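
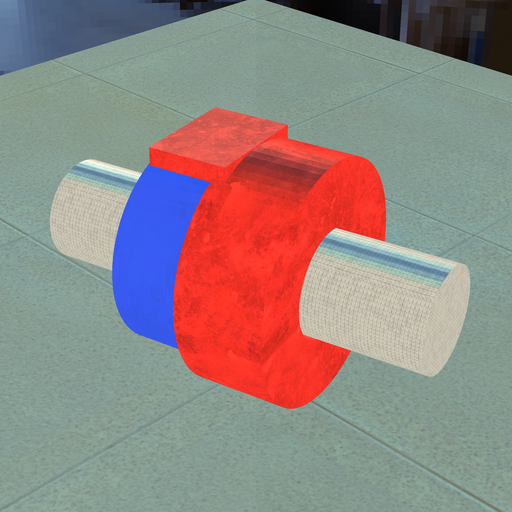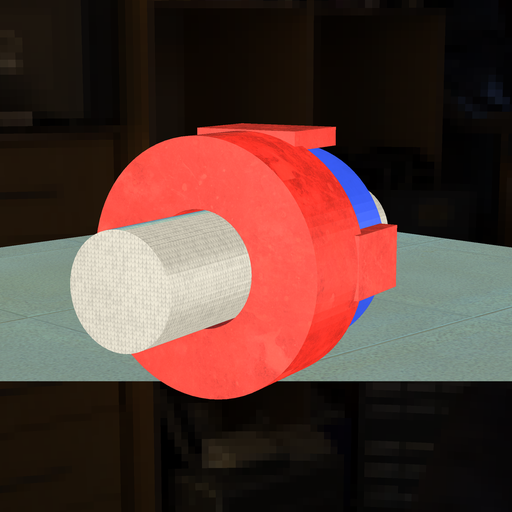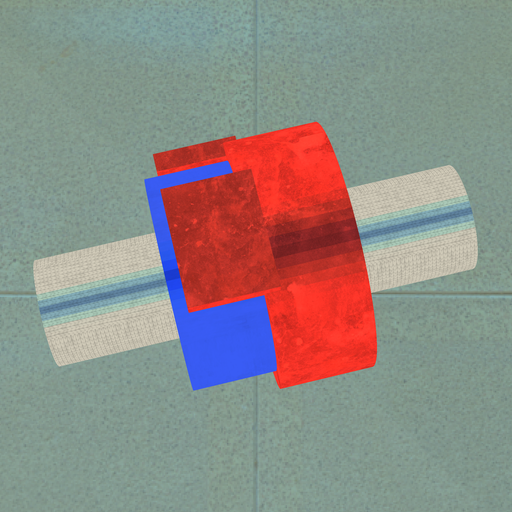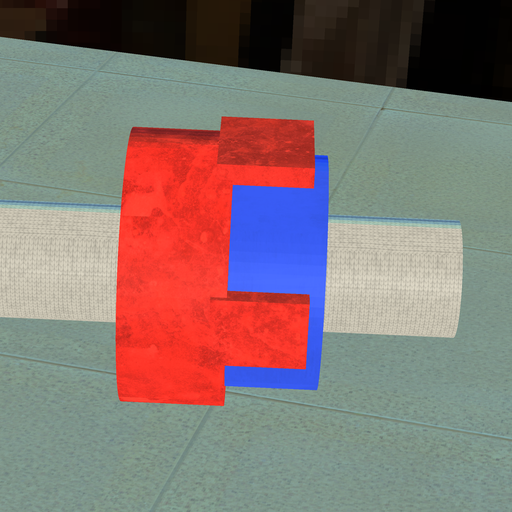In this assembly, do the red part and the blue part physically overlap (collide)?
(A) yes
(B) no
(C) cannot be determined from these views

(A) yes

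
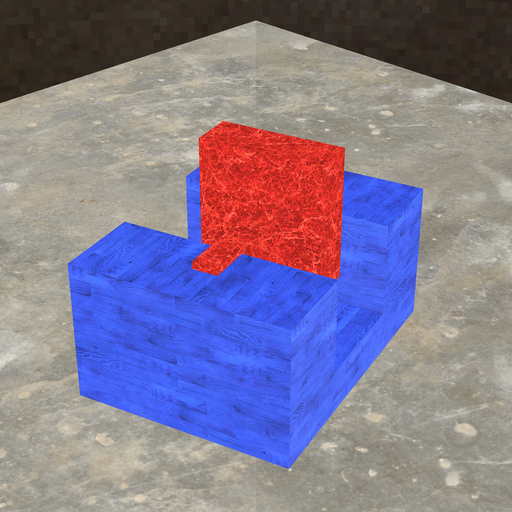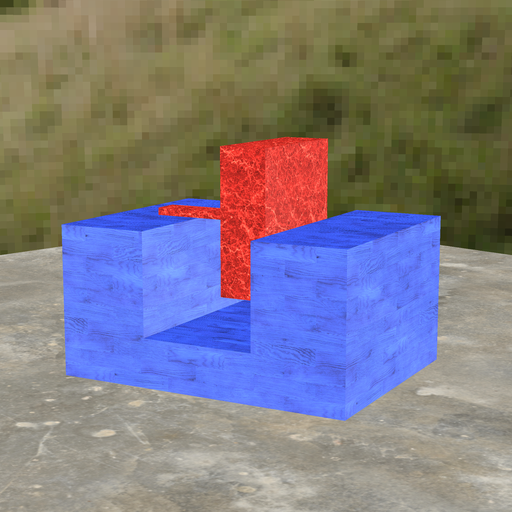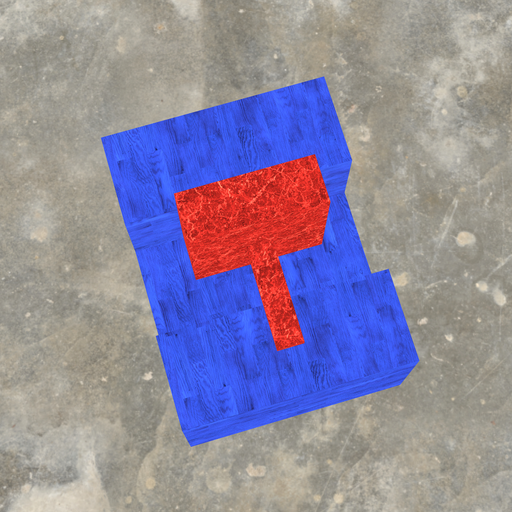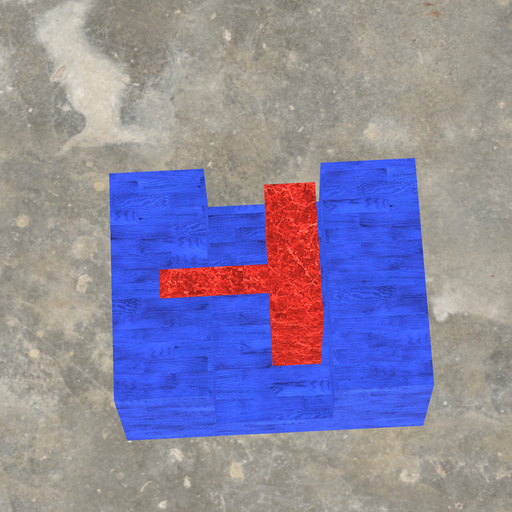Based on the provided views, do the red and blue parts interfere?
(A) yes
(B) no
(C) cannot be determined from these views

(B) no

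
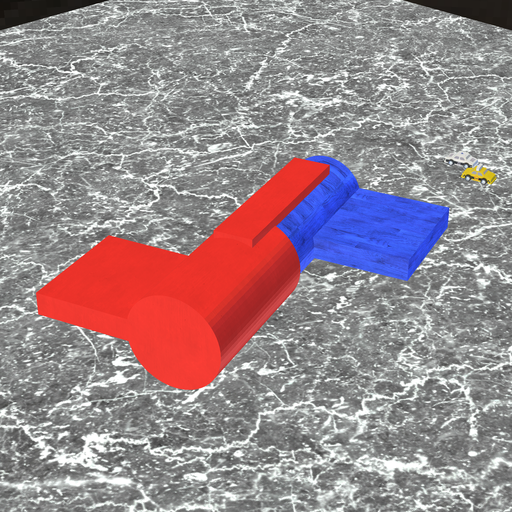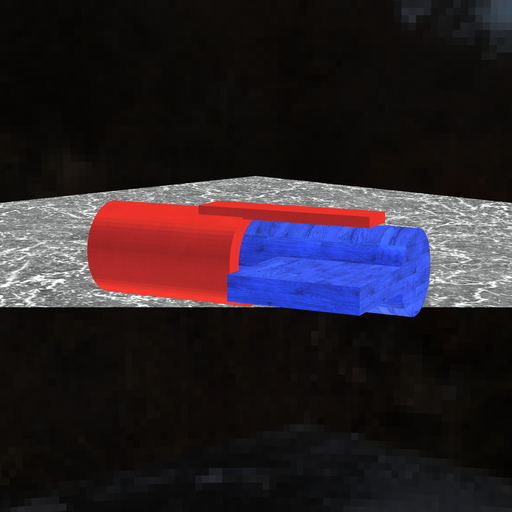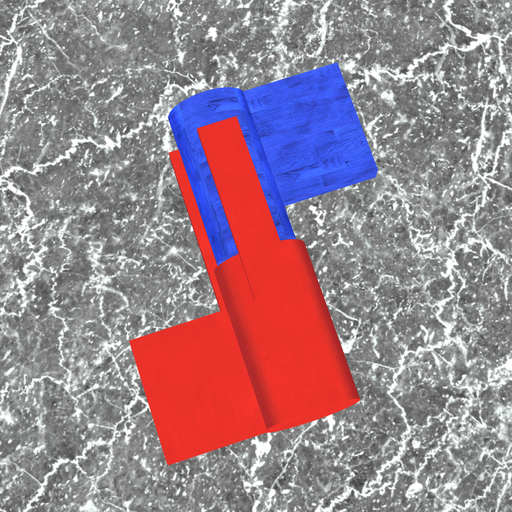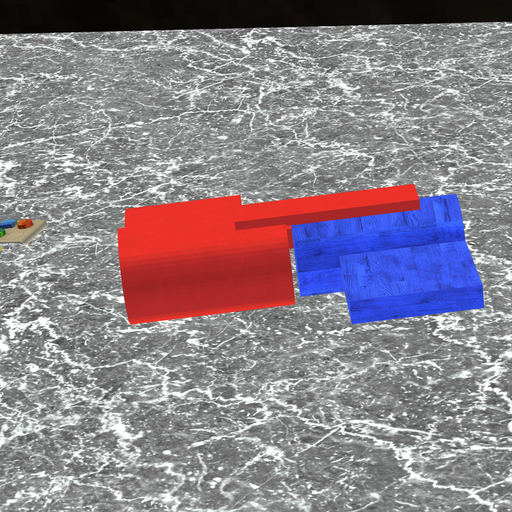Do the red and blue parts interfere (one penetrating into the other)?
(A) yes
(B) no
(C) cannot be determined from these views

(B) no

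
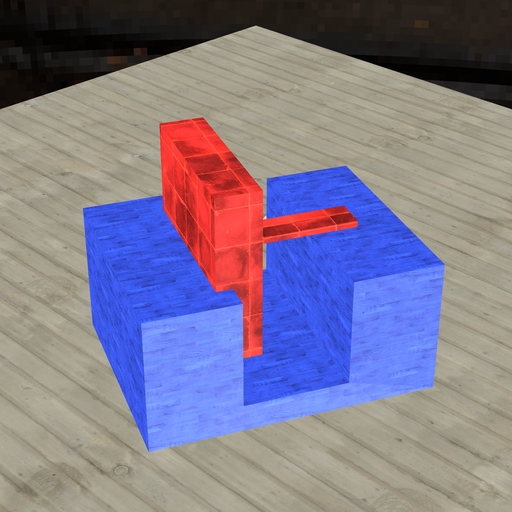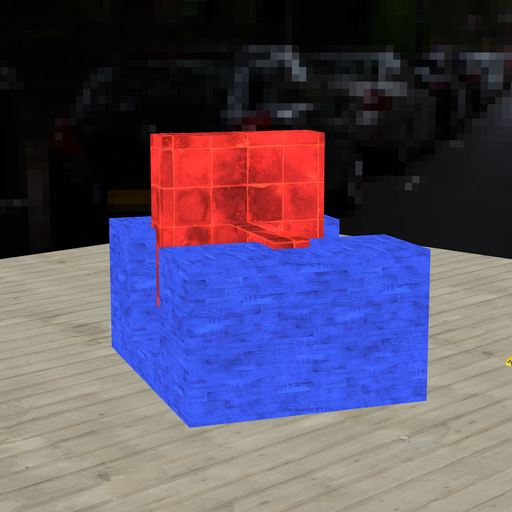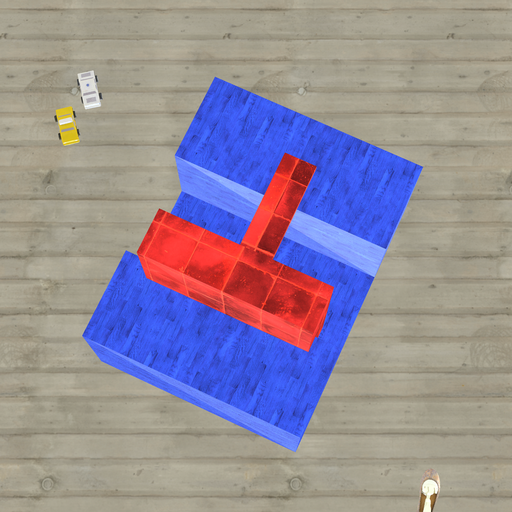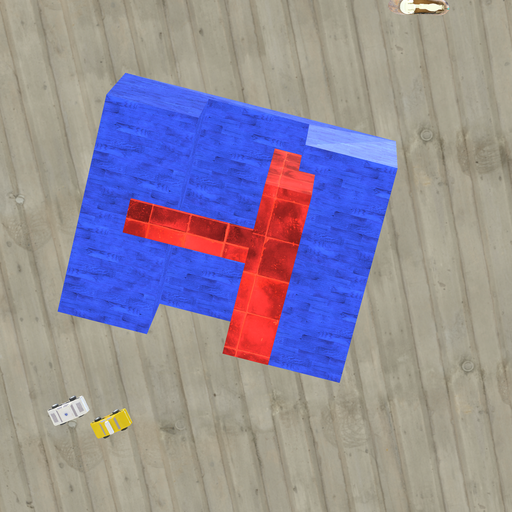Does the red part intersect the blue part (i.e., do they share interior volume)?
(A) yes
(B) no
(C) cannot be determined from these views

(A) yes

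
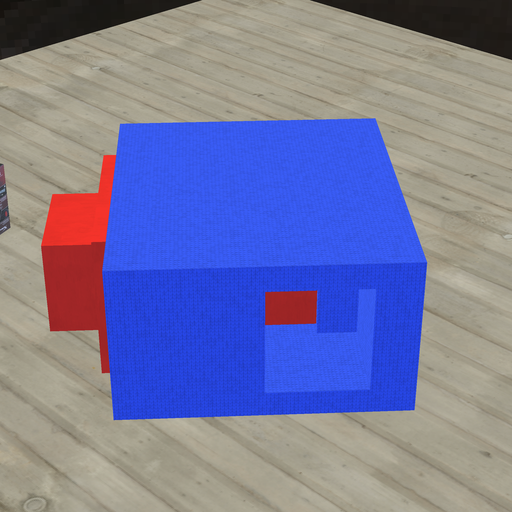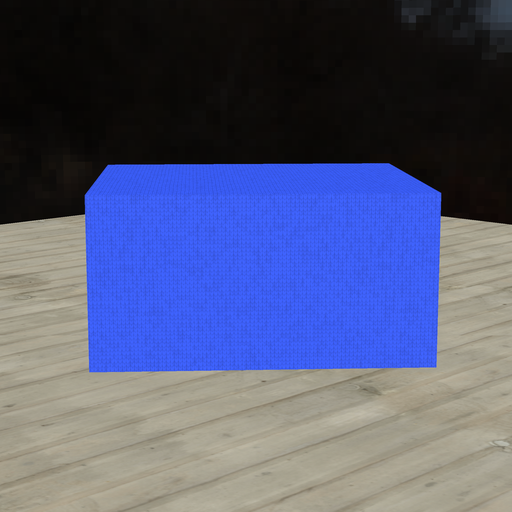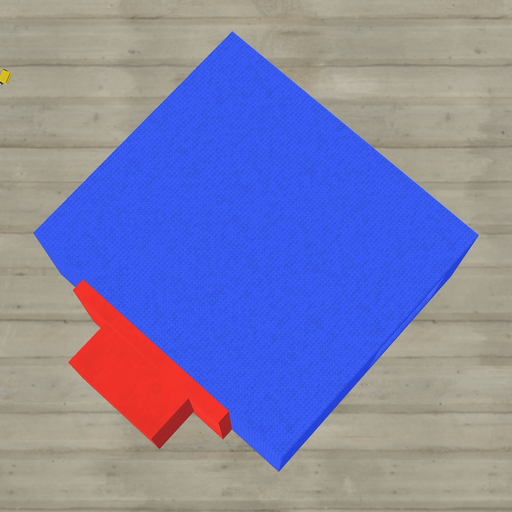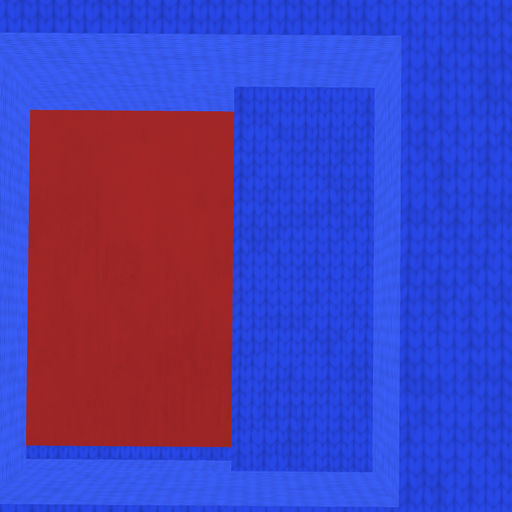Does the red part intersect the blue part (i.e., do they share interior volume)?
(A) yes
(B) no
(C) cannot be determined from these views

(A) yes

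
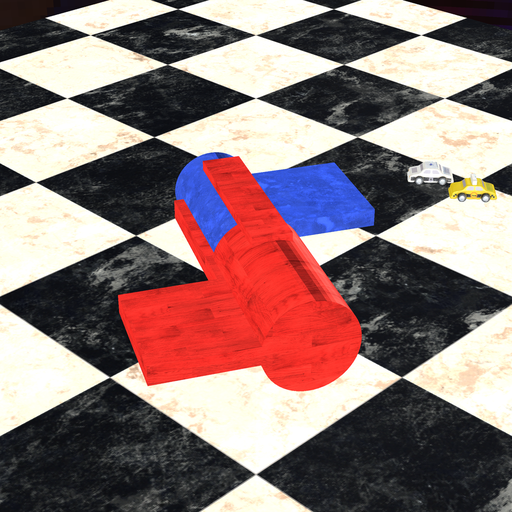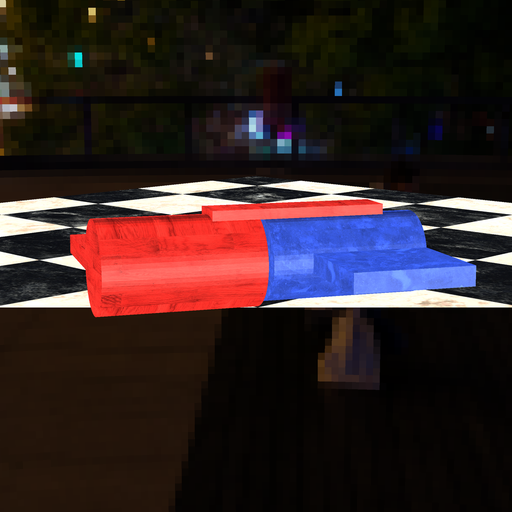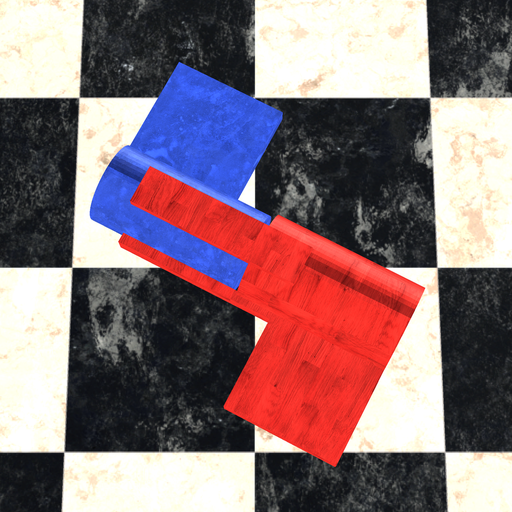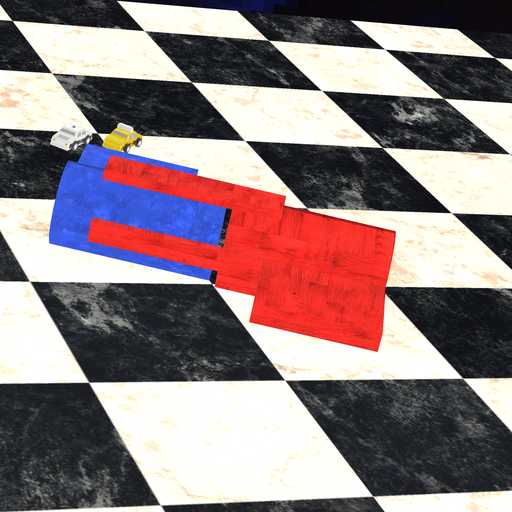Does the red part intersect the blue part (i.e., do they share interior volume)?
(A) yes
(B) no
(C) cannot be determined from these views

(B) no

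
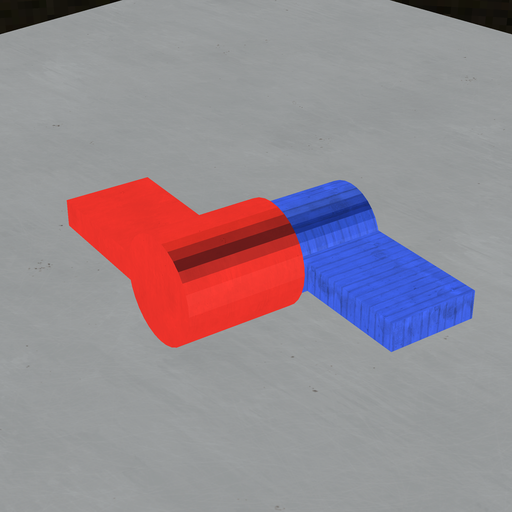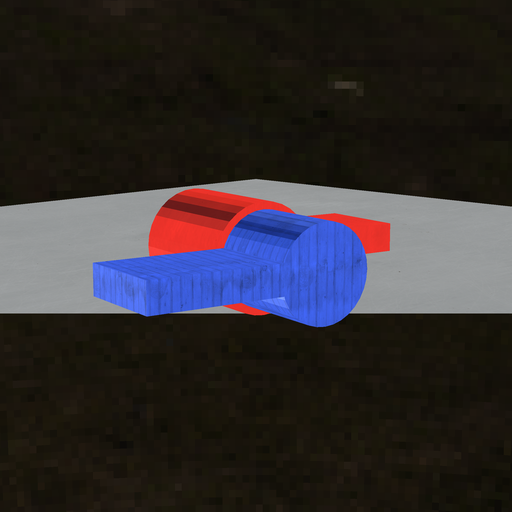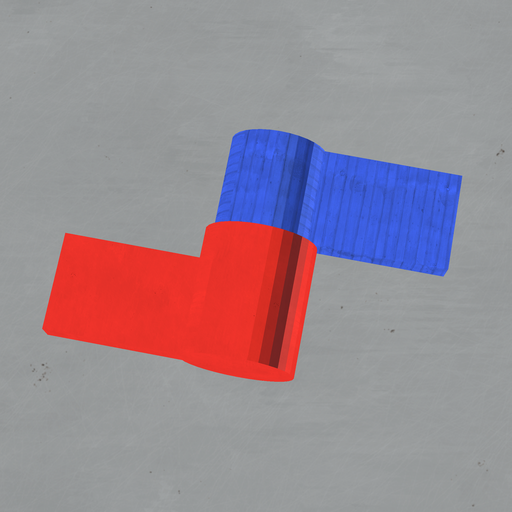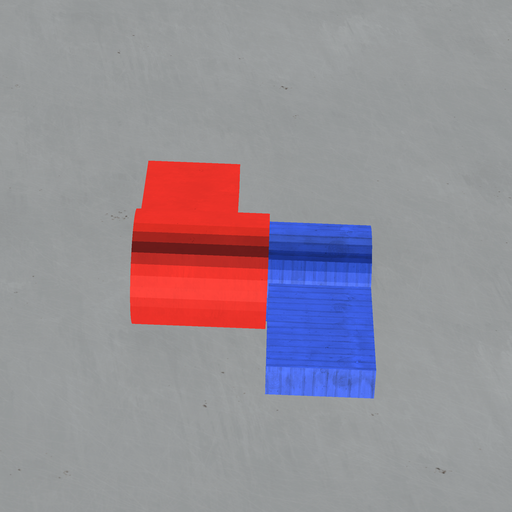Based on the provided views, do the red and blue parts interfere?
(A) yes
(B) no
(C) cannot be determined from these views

(A) yes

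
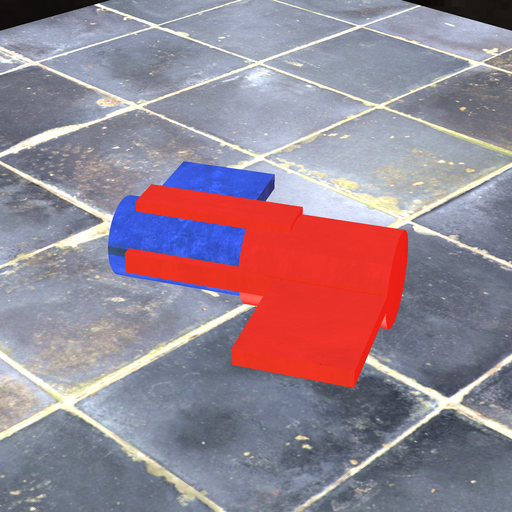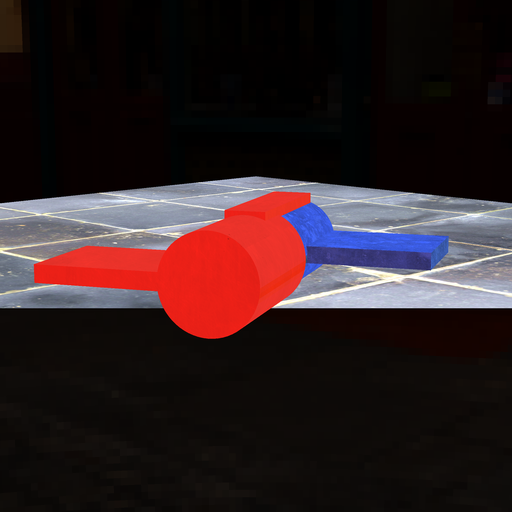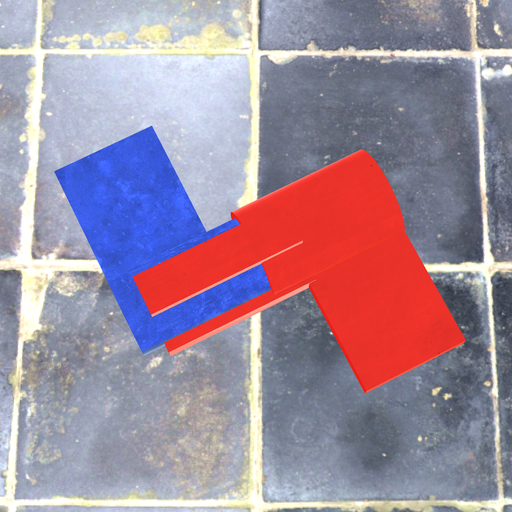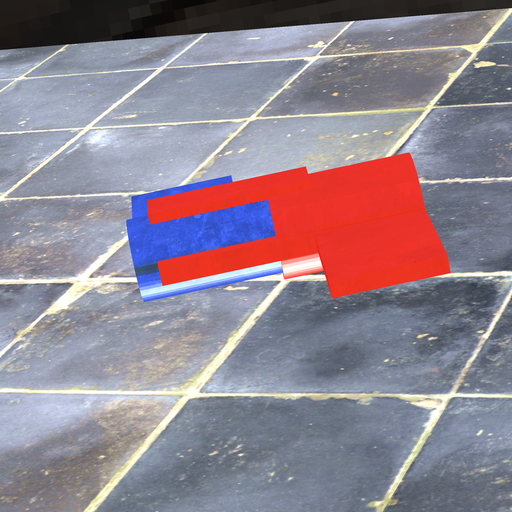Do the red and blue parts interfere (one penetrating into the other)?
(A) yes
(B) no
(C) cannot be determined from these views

(A) yes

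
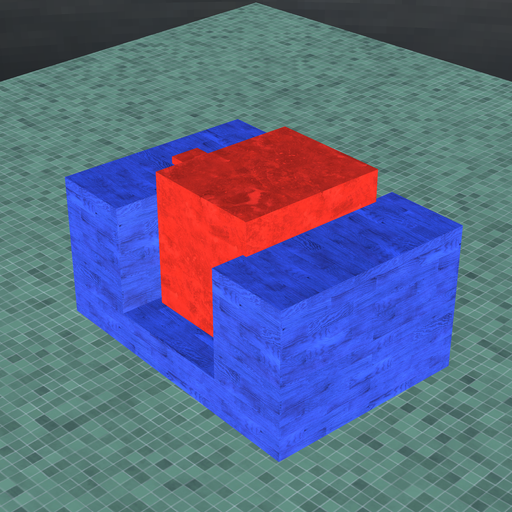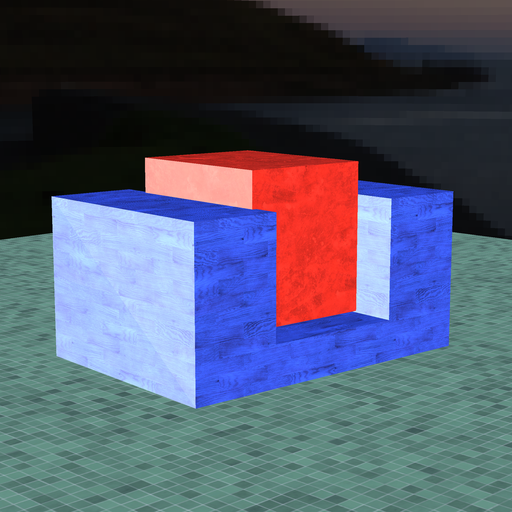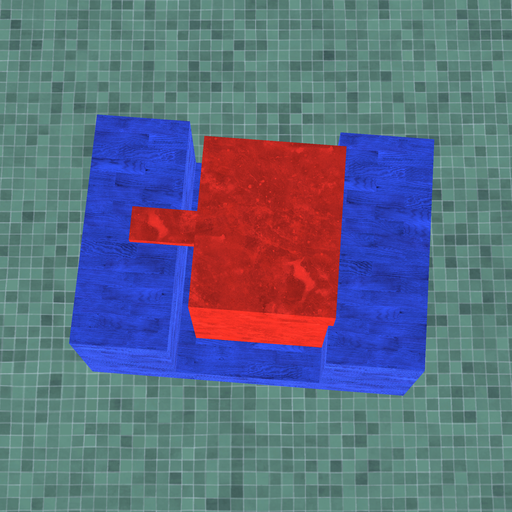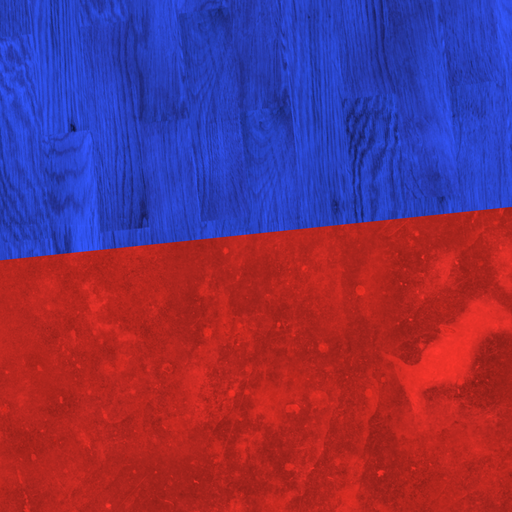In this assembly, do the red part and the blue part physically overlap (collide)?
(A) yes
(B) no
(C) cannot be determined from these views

(A) yes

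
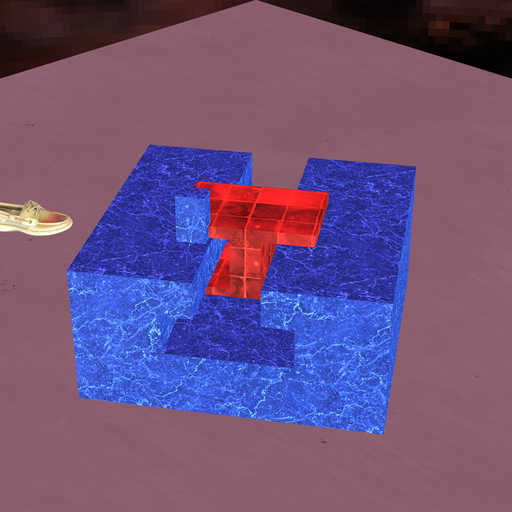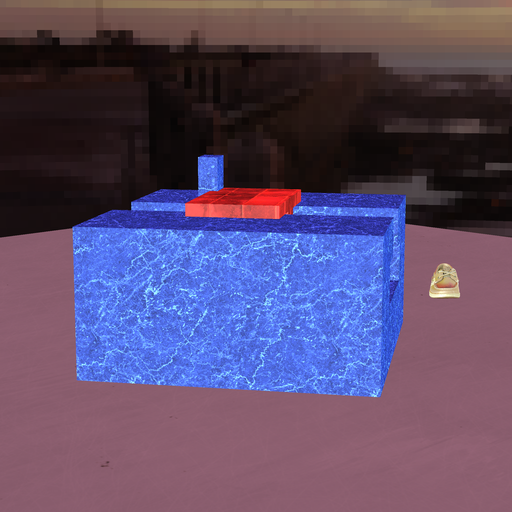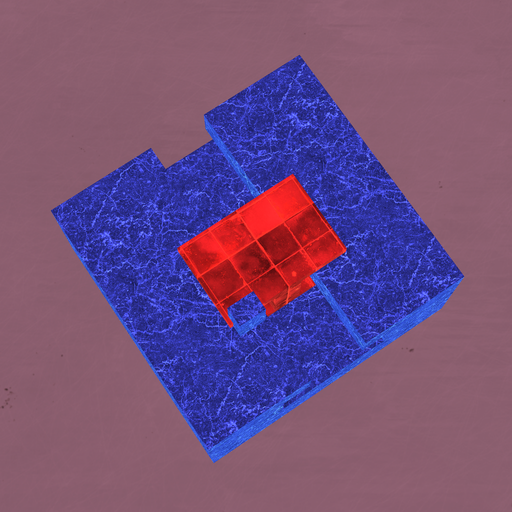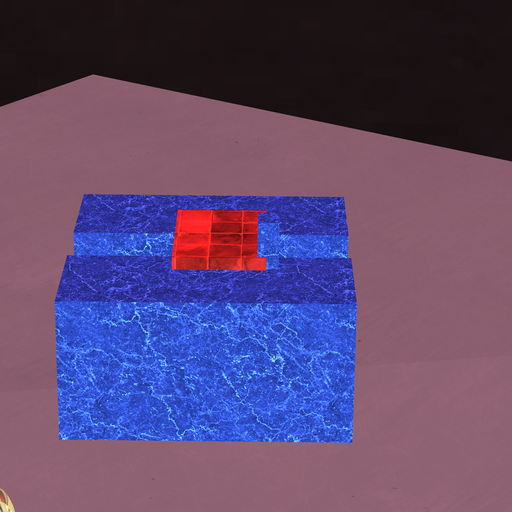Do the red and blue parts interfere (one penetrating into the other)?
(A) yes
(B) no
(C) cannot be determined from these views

(A) yes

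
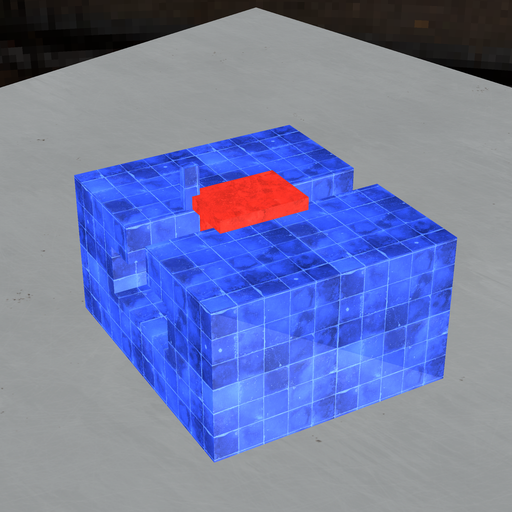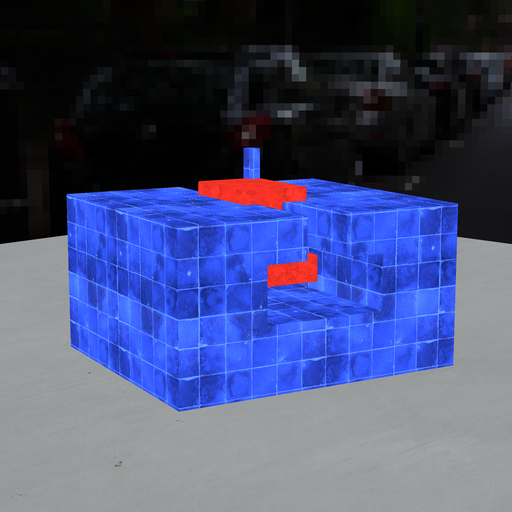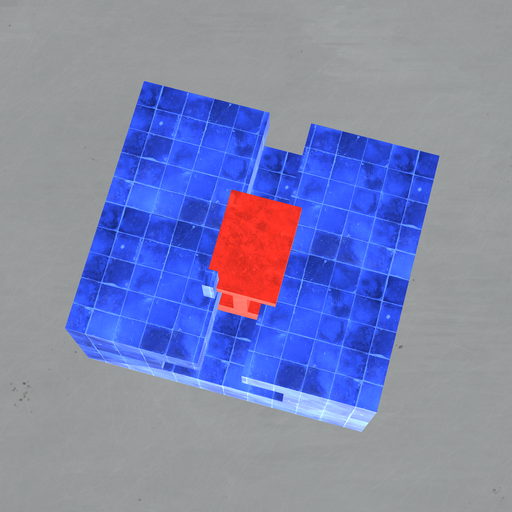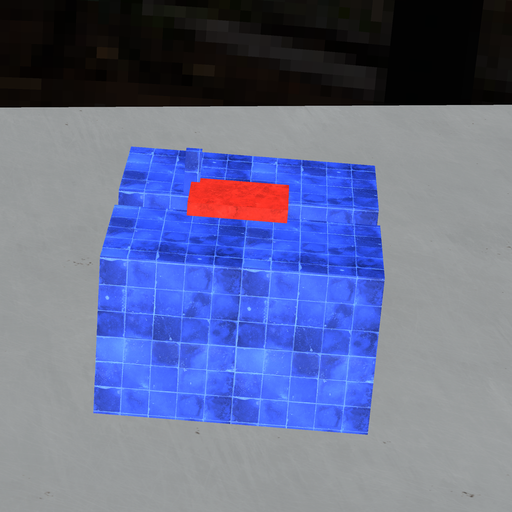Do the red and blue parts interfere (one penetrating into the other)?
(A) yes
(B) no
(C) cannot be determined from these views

(A) yes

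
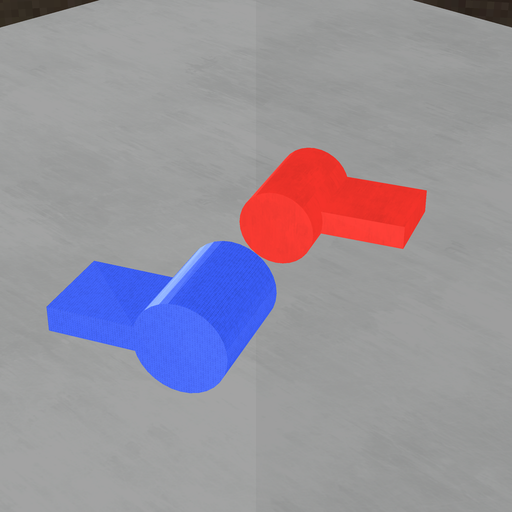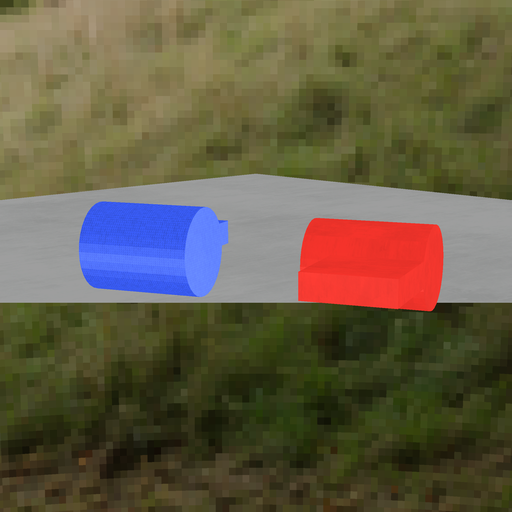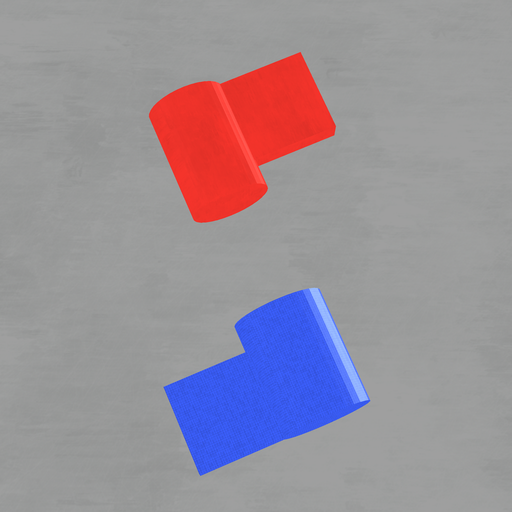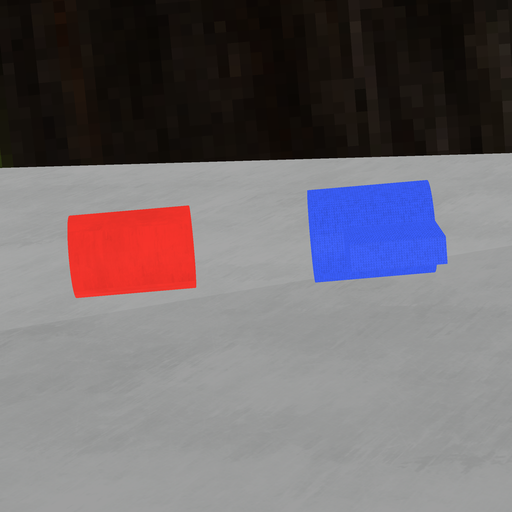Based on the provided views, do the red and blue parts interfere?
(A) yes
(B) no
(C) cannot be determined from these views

(B) no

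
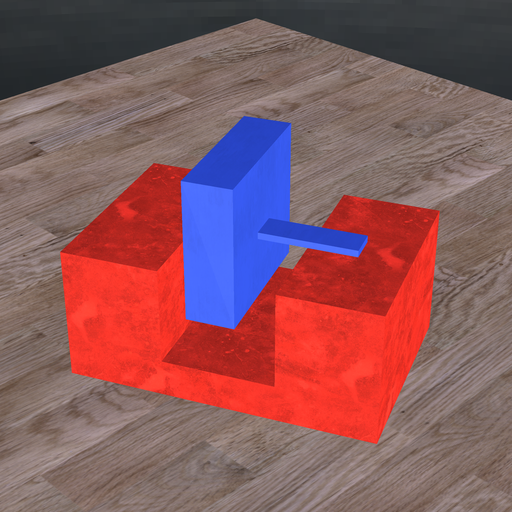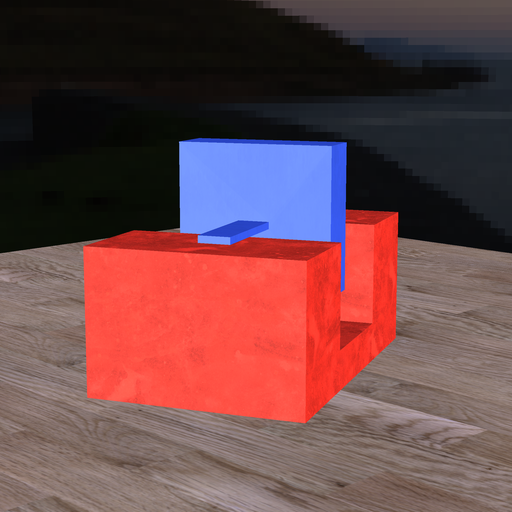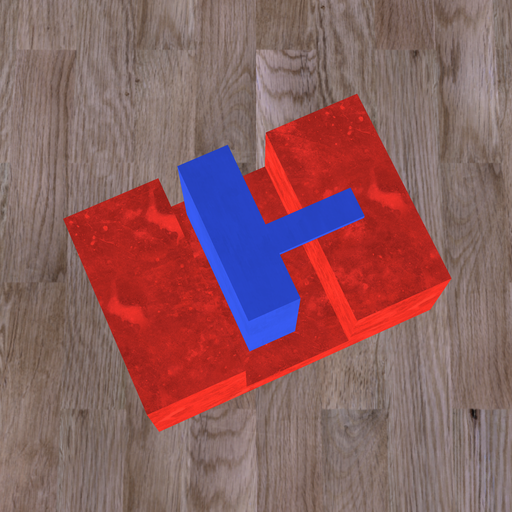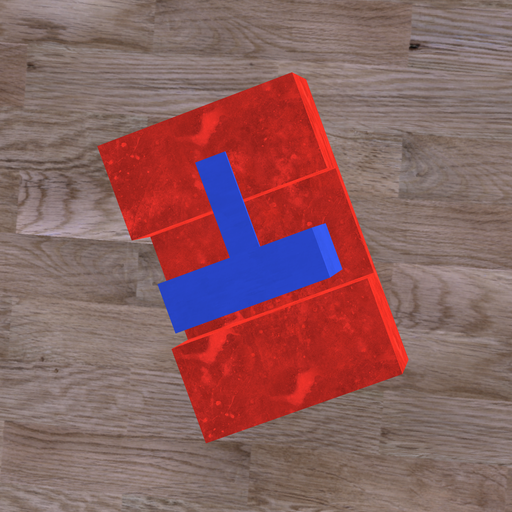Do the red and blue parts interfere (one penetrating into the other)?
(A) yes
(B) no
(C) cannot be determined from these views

(B) no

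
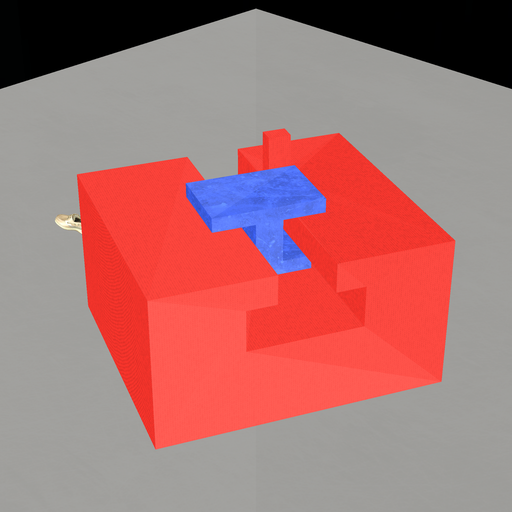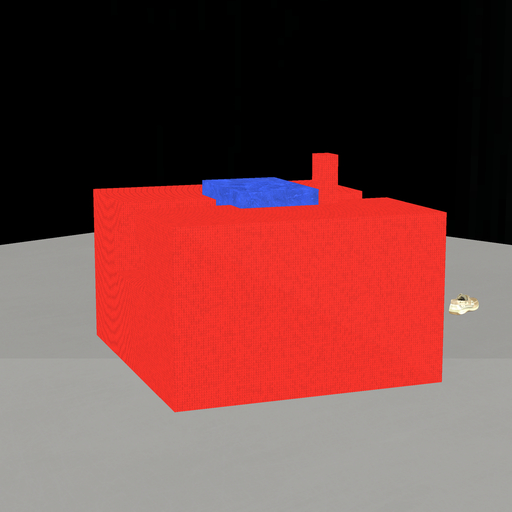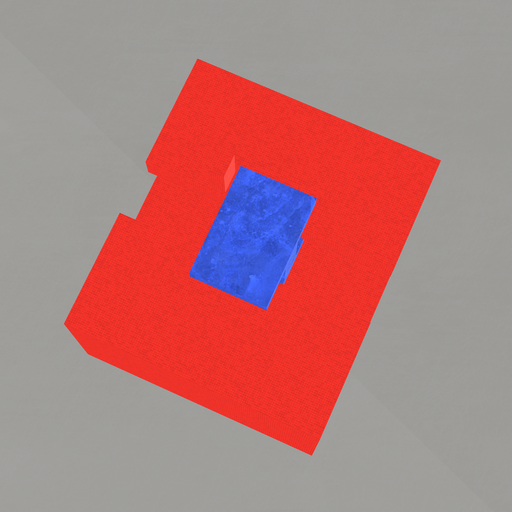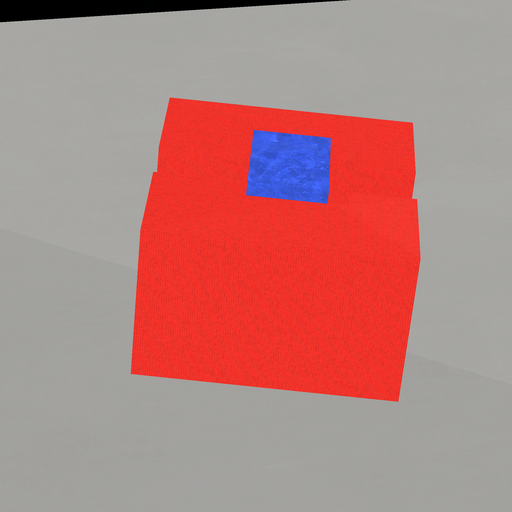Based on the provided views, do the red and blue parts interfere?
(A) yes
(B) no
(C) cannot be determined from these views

(B) no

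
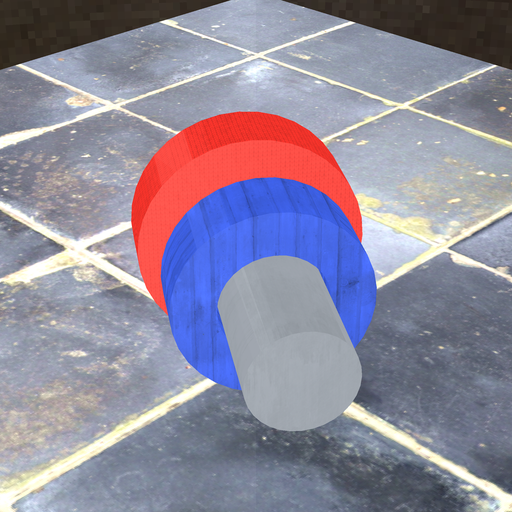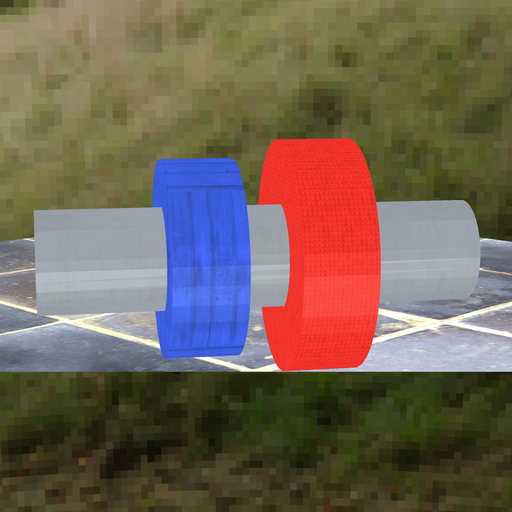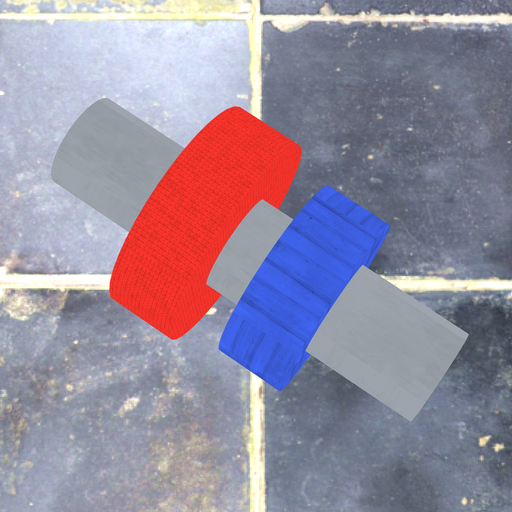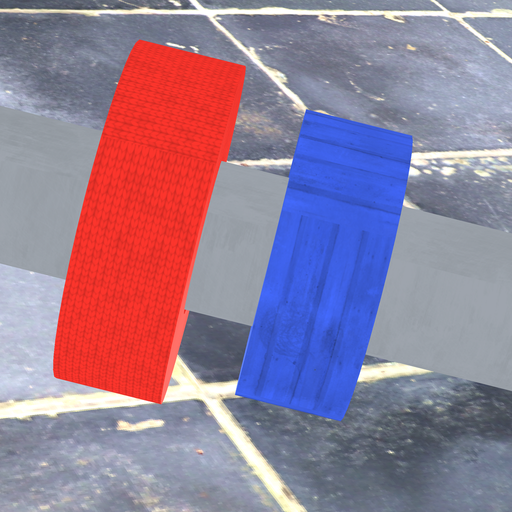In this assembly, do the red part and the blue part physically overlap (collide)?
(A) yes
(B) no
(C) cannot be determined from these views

(B) no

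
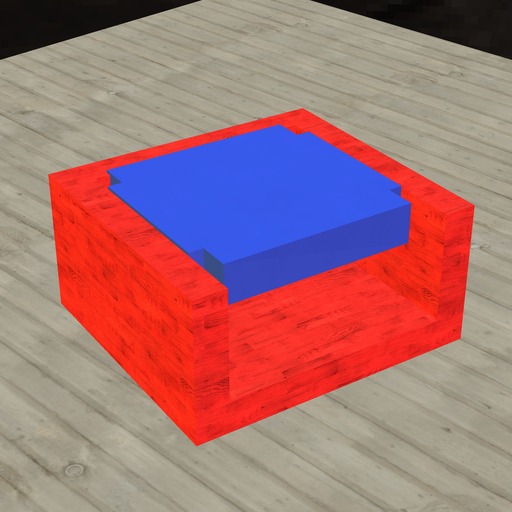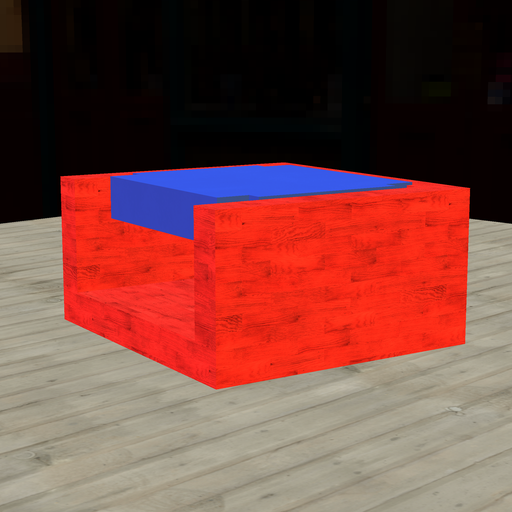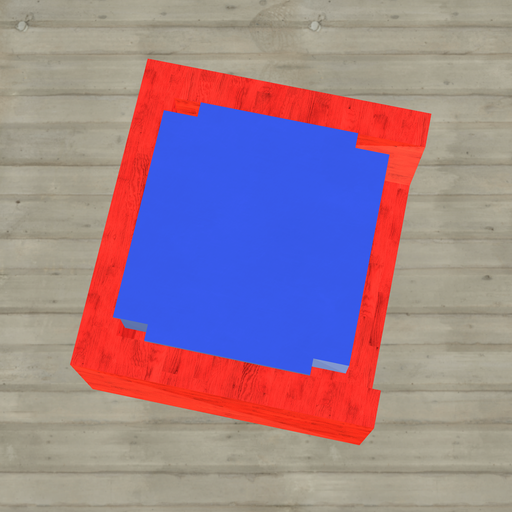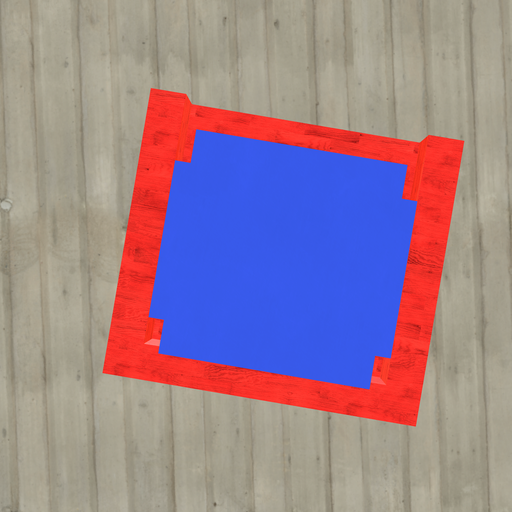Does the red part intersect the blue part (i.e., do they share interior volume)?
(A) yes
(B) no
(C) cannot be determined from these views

(A) yes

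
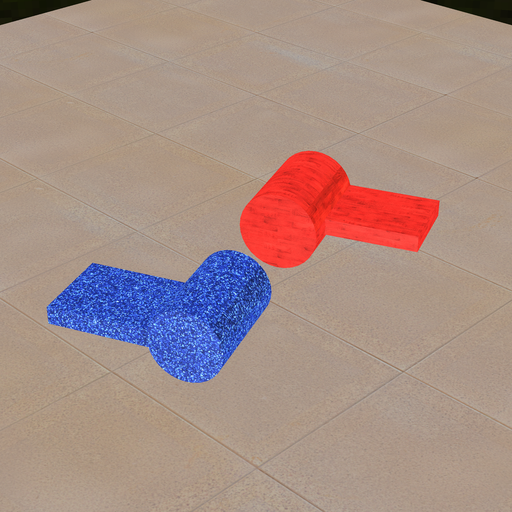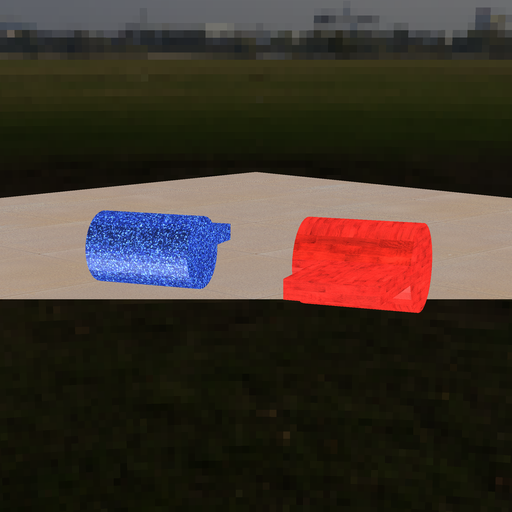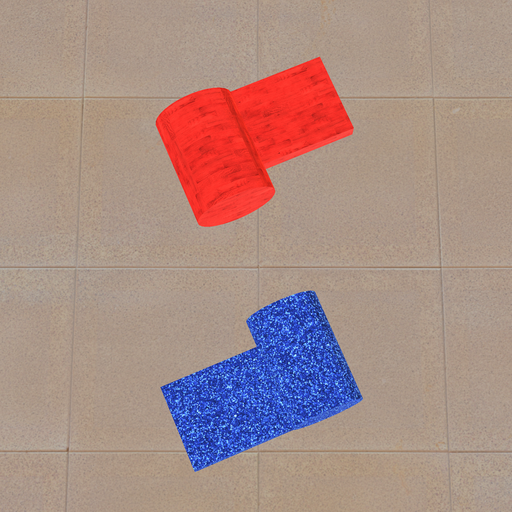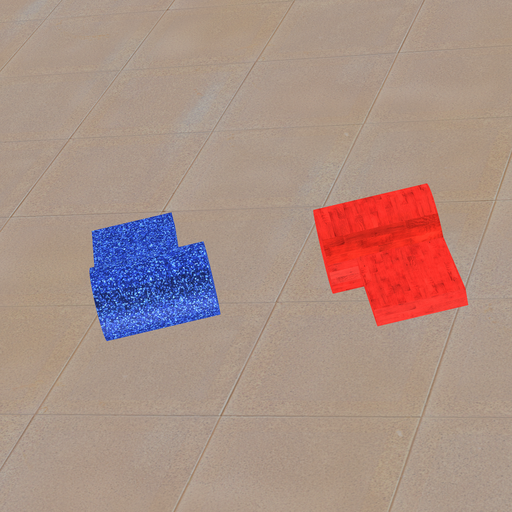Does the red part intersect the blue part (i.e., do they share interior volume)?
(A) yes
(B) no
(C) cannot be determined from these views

(B) no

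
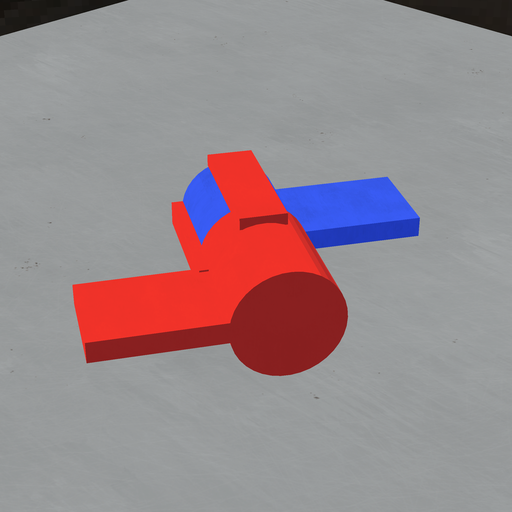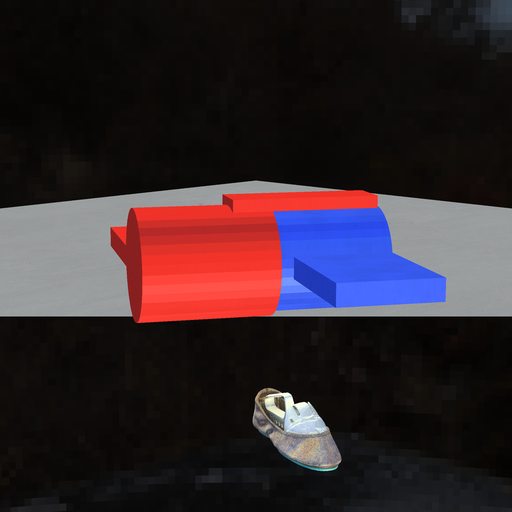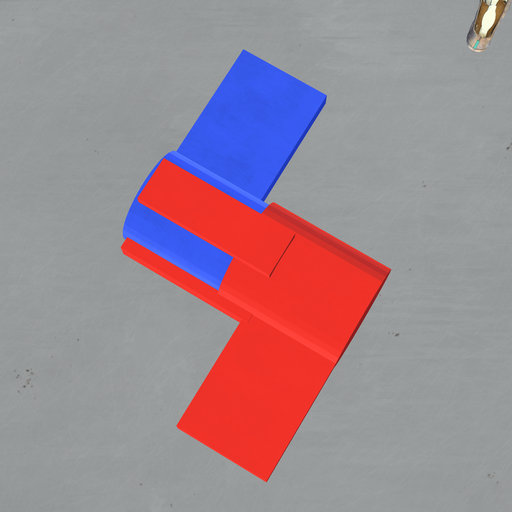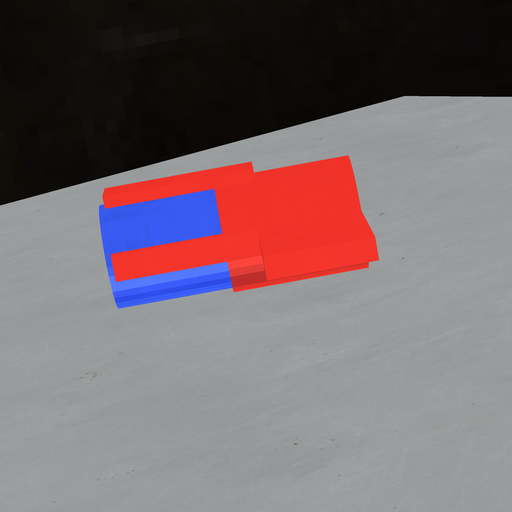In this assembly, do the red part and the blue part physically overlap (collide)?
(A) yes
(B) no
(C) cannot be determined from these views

(A) yes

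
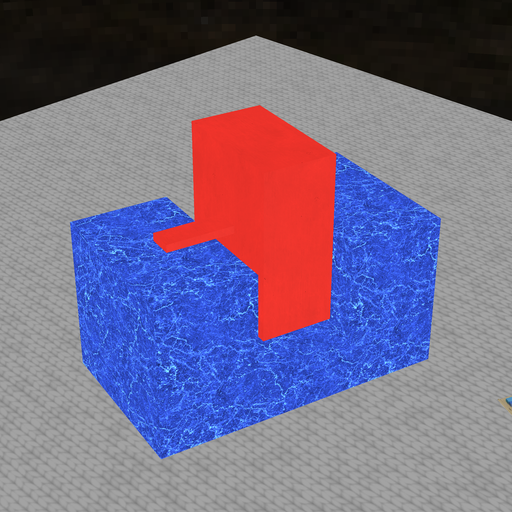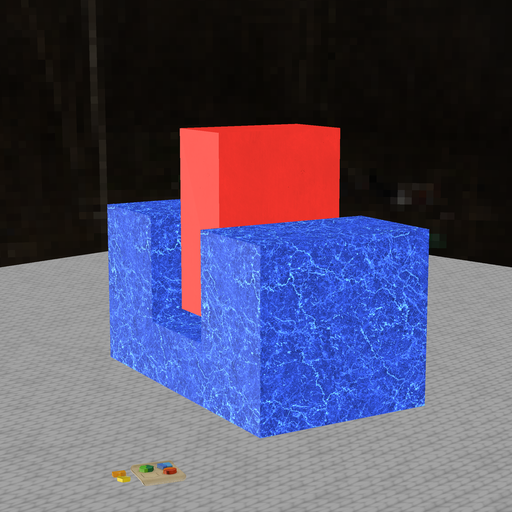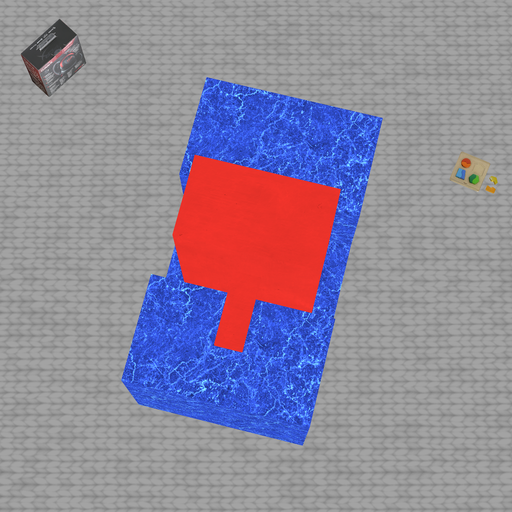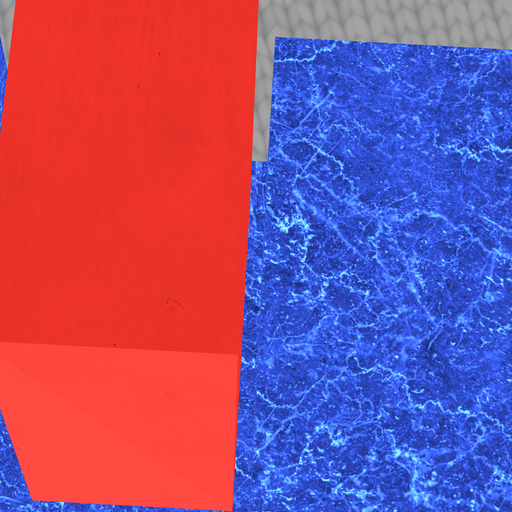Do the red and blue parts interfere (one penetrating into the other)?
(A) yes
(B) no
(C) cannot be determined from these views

(B) no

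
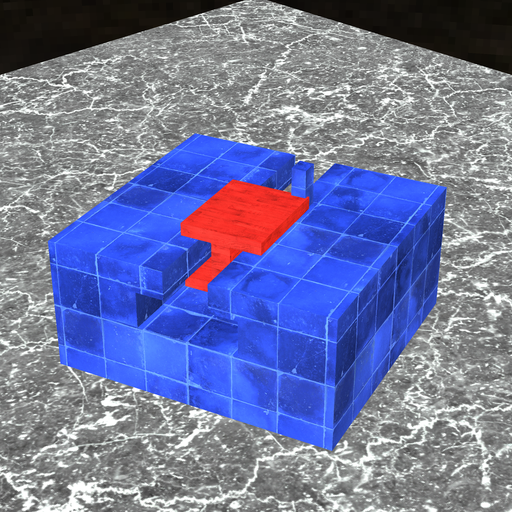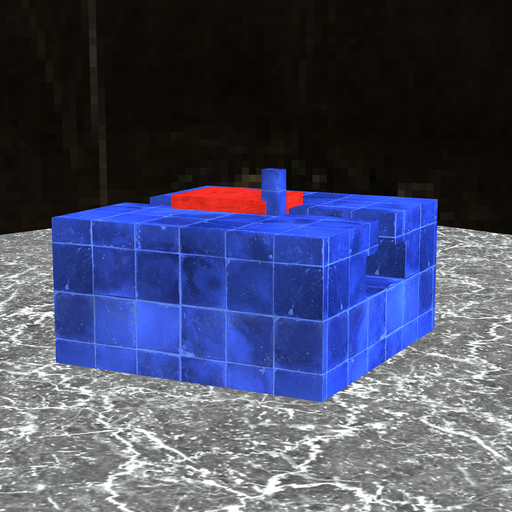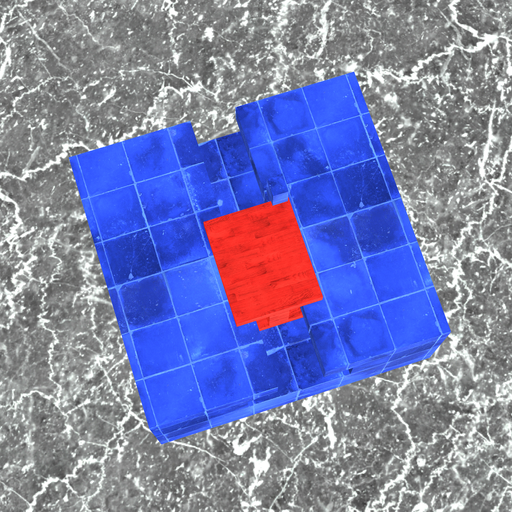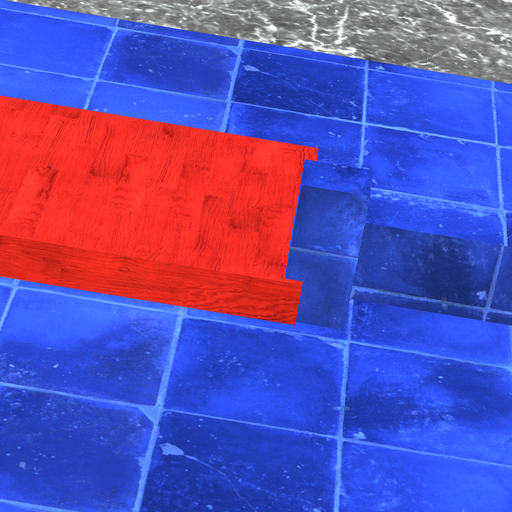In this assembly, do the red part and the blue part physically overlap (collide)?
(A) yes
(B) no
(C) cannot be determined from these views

(A) yes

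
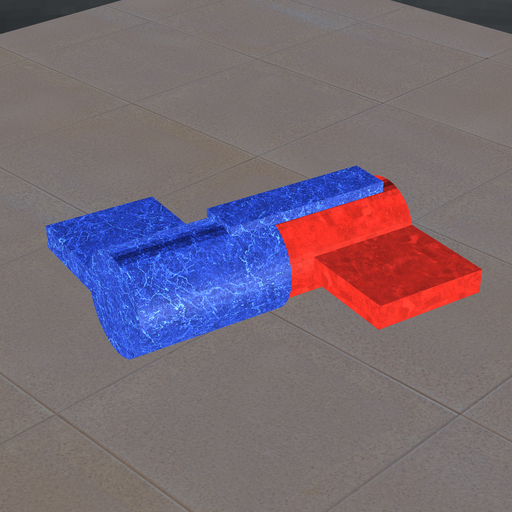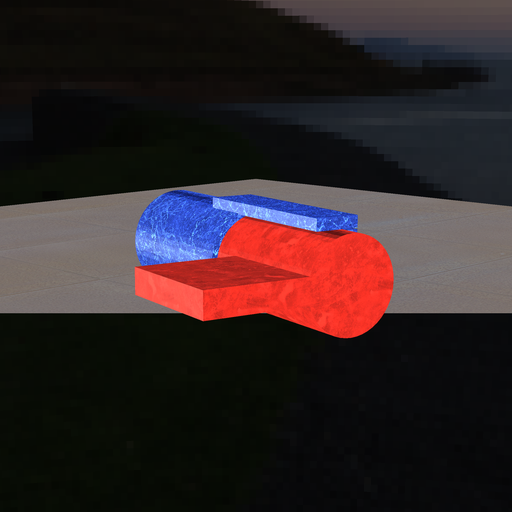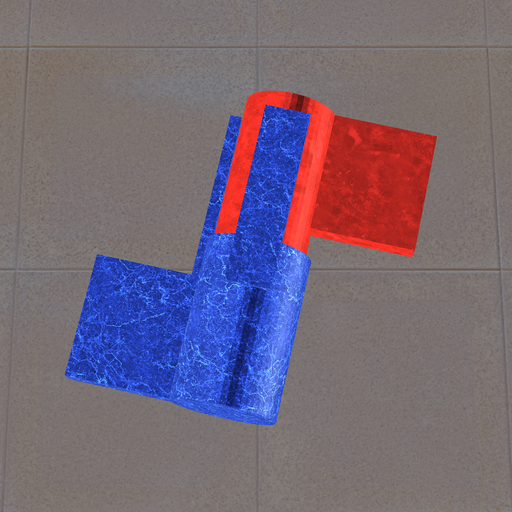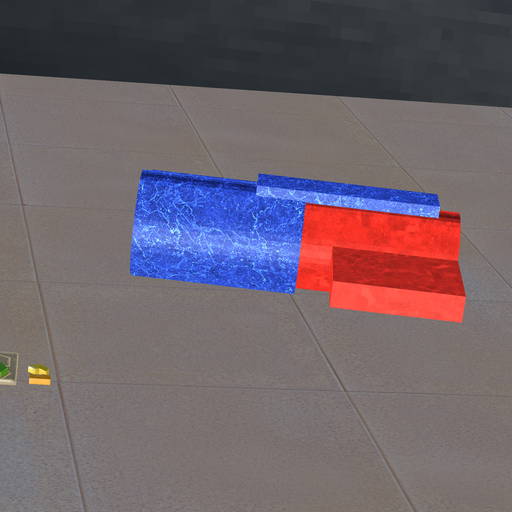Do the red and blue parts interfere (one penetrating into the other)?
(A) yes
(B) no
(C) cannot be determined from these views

(A) yes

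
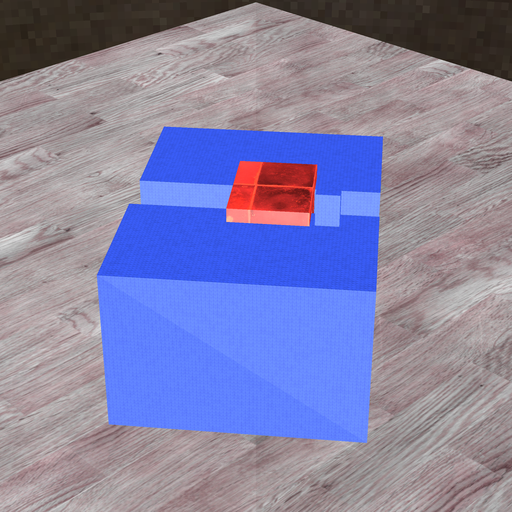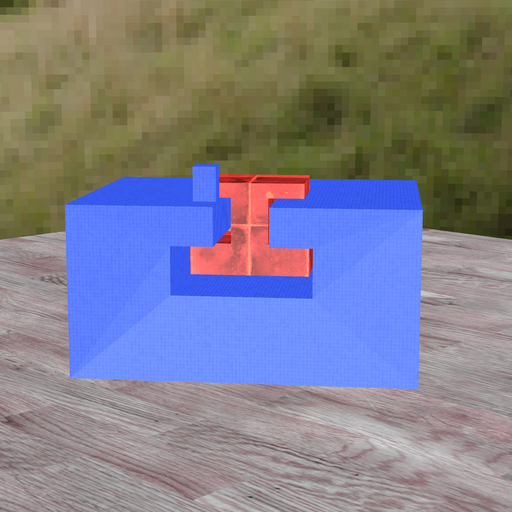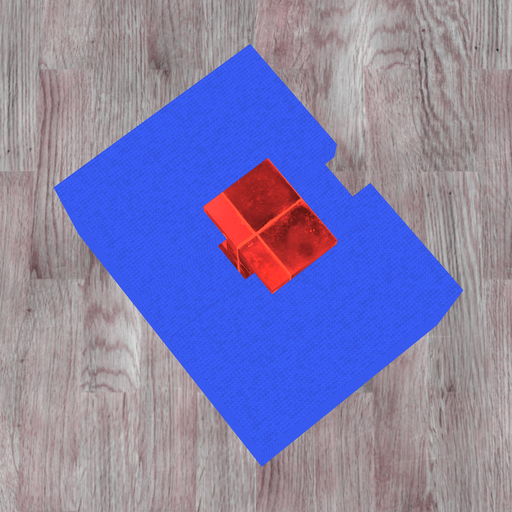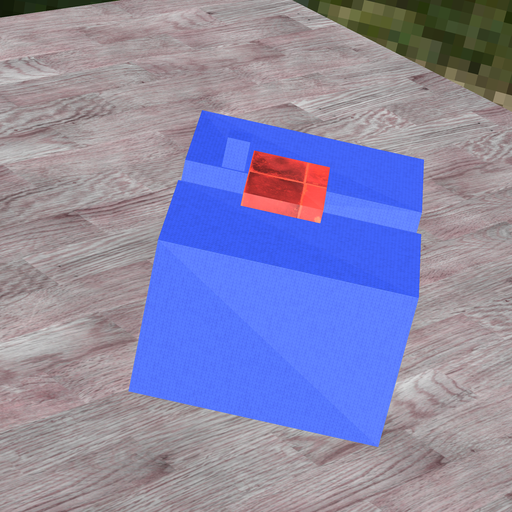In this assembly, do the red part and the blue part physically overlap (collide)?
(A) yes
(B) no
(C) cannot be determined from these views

(B) no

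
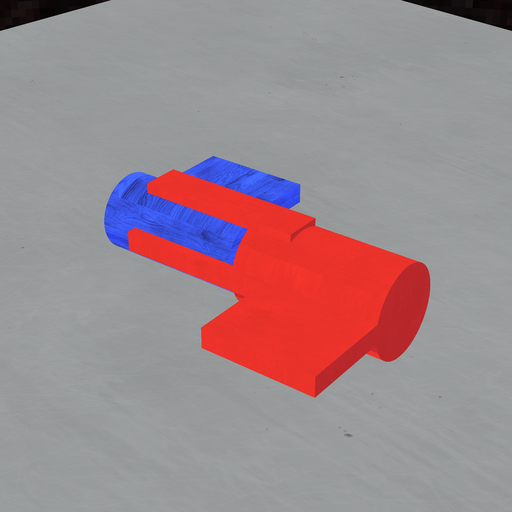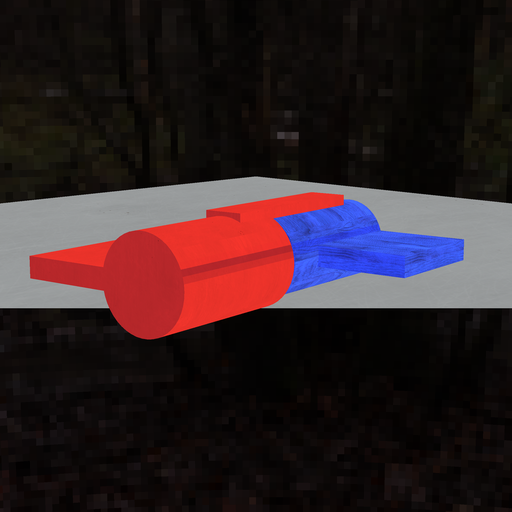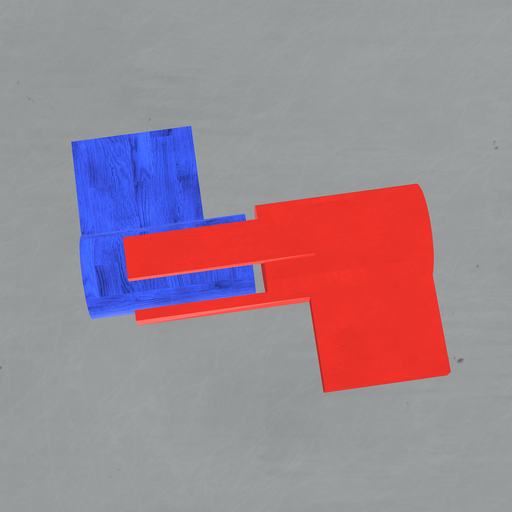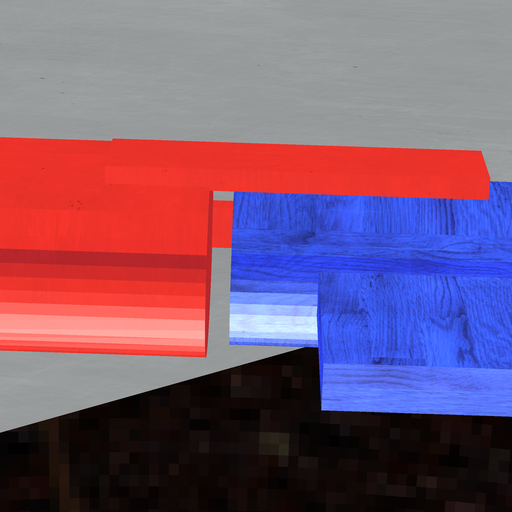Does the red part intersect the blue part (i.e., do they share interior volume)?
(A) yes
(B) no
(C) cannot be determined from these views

(B) no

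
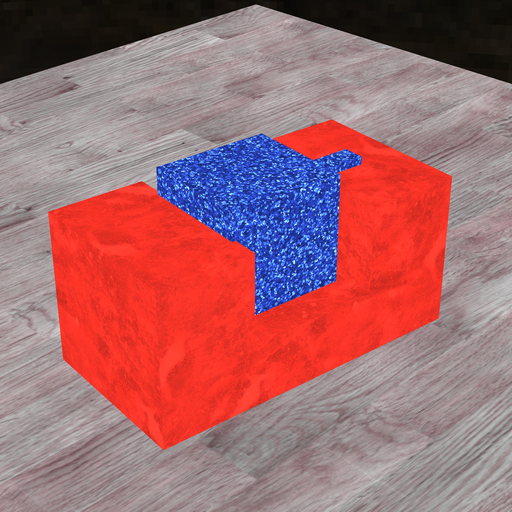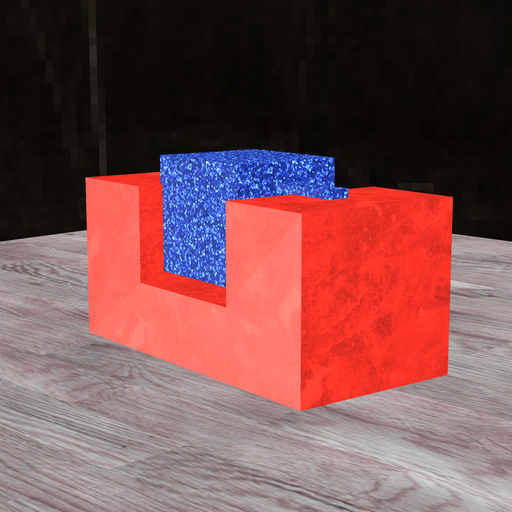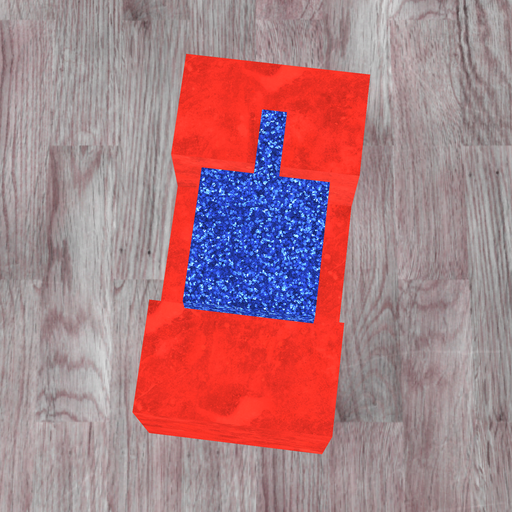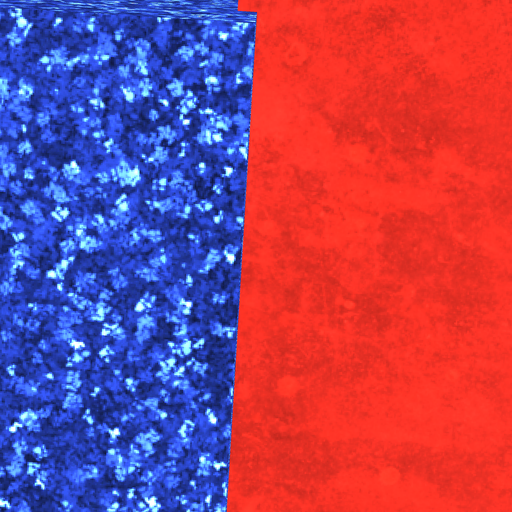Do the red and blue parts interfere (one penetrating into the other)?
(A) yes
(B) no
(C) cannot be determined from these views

(A) yes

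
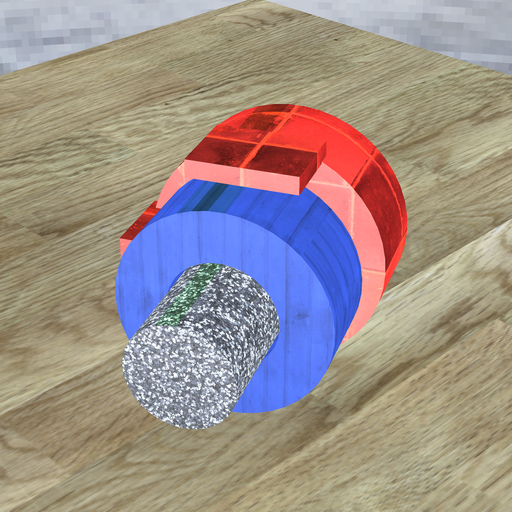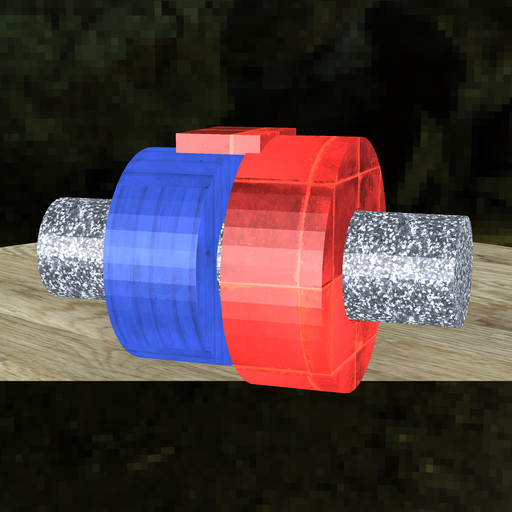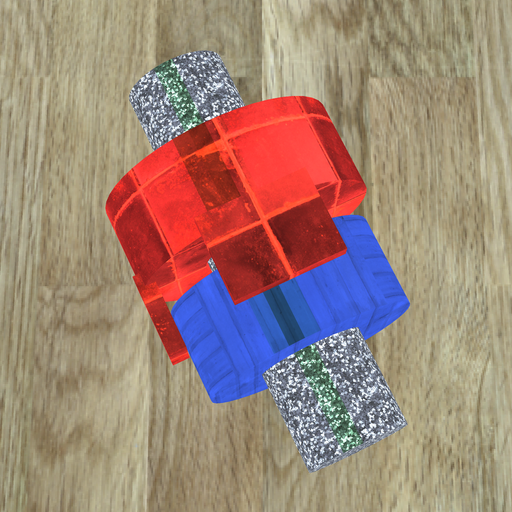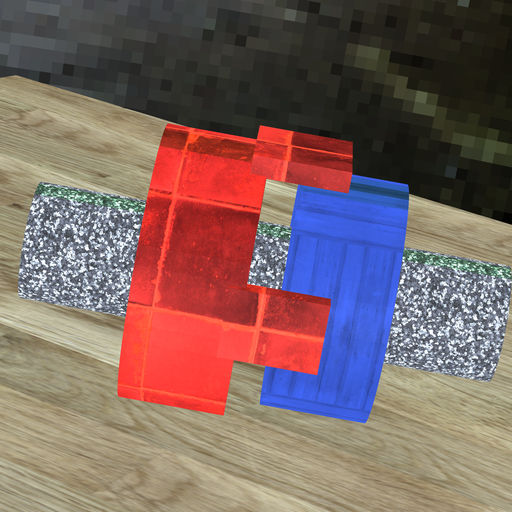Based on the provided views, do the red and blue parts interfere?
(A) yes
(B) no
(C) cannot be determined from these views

(B) no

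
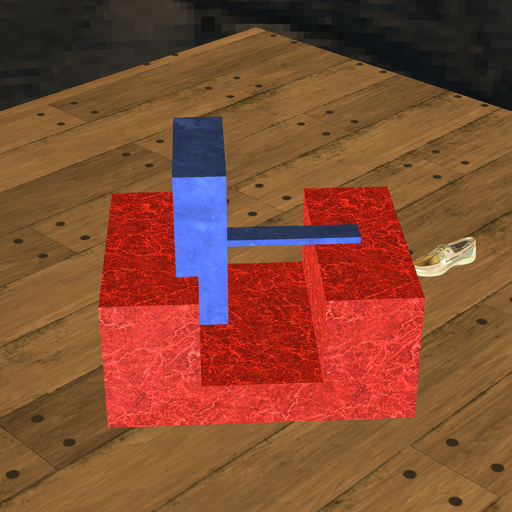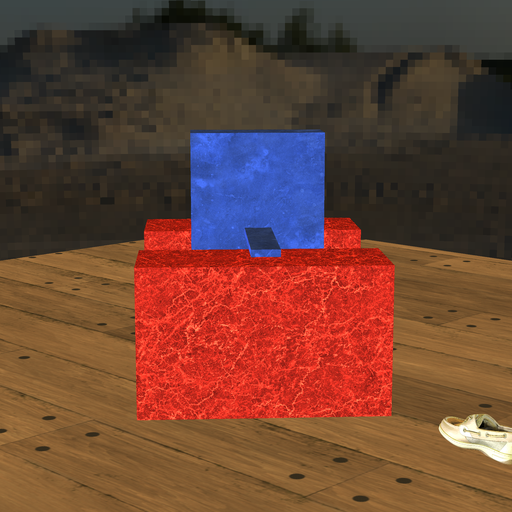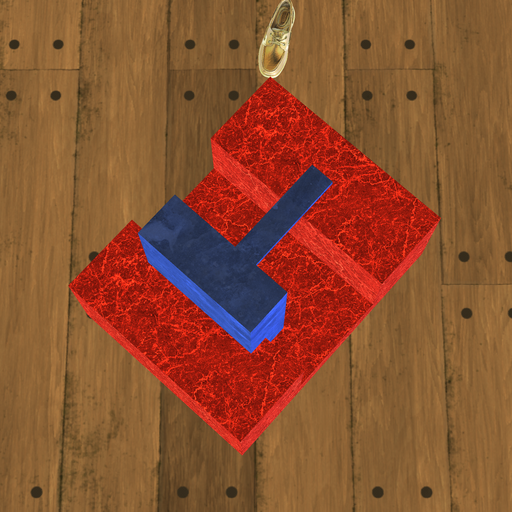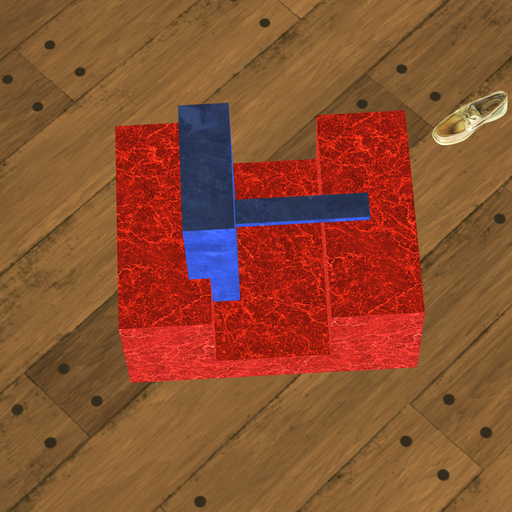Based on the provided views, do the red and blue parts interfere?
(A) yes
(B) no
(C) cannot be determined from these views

(A) yes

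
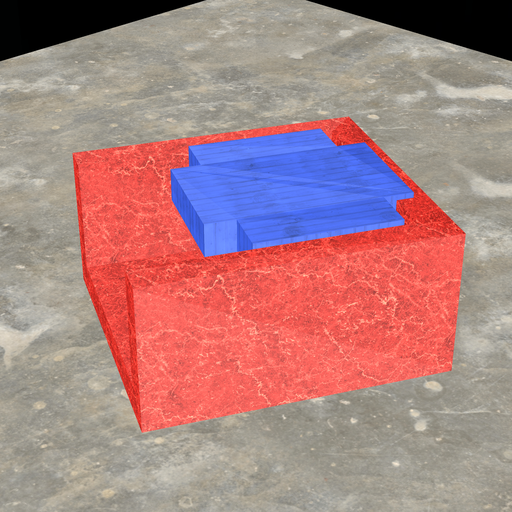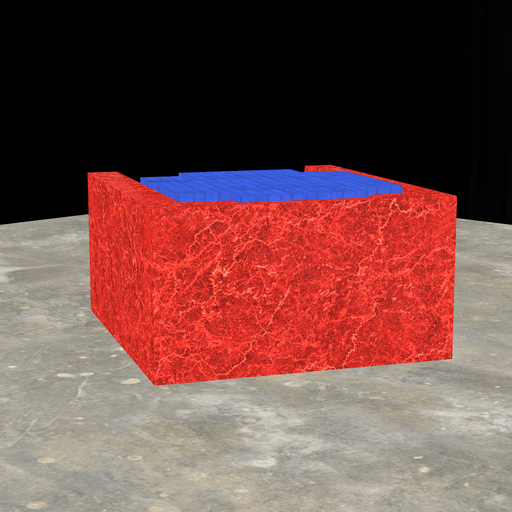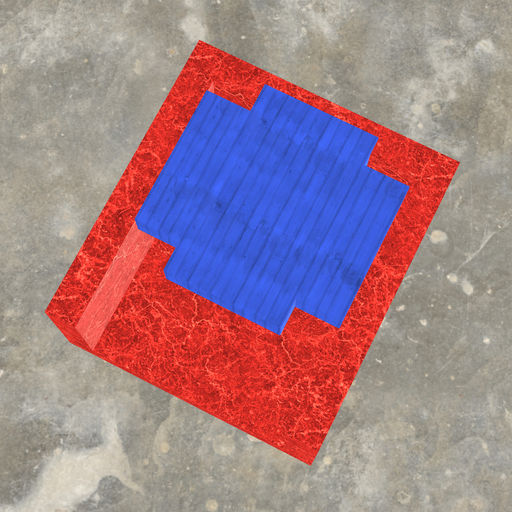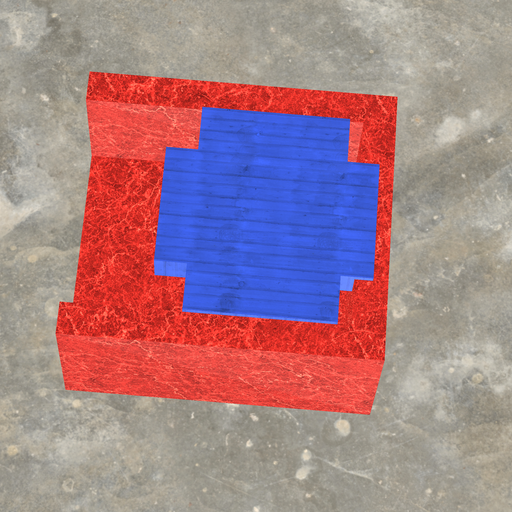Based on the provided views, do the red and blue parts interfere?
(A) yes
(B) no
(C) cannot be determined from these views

(A) yes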